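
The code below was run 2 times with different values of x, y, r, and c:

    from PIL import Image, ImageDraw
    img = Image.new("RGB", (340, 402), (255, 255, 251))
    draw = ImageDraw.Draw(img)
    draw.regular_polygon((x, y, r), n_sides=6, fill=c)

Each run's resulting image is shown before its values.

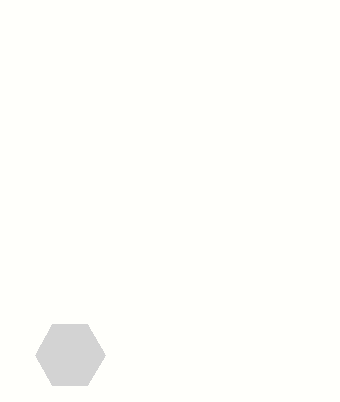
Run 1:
x = 70
y = 355
r = 35
c = 'lightgray'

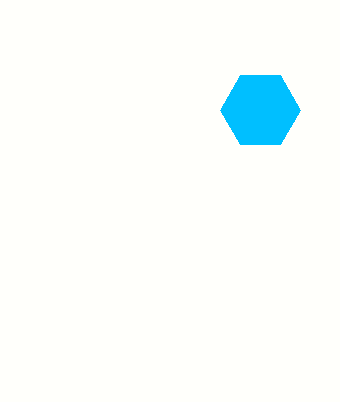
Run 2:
x = 260; y = 110; r = 40; c = 'deepskyblue'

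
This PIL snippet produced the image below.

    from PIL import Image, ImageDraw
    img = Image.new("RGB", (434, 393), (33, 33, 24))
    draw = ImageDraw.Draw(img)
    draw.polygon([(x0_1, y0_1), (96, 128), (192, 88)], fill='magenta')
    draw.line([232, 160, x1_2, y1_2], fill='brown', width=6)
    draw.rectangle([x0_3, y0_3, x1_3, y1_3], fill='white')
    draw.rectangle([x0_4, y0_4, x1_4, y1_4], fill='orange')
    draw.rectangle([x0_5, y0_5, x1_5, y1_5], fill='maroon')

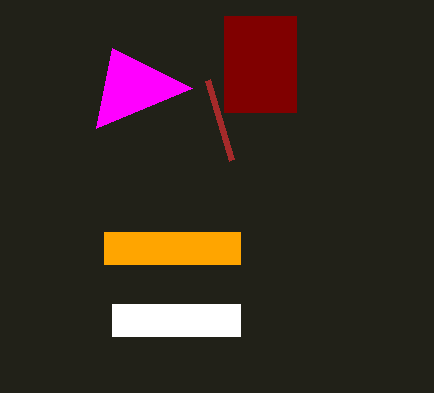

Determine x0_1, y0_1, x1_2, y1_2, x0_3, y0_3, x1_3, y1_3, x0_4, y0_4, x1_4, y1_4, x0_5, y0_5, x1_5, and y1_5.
x0_1 = 112; y0_1 = 48; x1_2 = 208; y1_2 = 80; x0_3 = 112; y0_3 = 304; x1_3 = 240; y1_3 = 336; x0_4 = 104; y0_4 = 232; x1_4 = 240; y1_4 = 264; x0_5 = 224; y0_5 = 16; x1_5 = 296; y1_5 = 112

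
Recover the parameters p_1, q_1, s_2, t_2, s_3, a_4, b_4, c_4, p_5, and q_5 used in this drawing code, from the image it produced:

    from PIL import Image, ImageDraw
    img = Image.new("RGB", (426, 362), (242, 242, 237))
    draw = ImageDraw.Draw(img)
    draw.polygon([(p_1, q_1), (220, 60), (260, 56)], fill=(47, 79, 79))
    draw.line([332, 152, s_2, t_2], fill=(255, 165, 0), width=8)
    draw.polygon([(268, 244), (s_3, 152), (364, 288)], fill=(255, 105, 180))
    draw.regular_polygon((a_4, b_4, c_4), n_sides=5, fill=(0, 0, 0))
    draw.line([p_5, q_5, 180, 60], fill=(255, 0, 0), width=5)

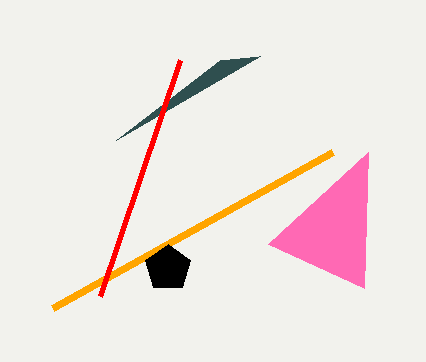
p_1 = 116
q_1 = 140
s_2 = 52
t_2 = 308
s_3 = 368
a_4 = 168
b_4 = 268
c_4 = 24
p_5 = 100
q_5 = 296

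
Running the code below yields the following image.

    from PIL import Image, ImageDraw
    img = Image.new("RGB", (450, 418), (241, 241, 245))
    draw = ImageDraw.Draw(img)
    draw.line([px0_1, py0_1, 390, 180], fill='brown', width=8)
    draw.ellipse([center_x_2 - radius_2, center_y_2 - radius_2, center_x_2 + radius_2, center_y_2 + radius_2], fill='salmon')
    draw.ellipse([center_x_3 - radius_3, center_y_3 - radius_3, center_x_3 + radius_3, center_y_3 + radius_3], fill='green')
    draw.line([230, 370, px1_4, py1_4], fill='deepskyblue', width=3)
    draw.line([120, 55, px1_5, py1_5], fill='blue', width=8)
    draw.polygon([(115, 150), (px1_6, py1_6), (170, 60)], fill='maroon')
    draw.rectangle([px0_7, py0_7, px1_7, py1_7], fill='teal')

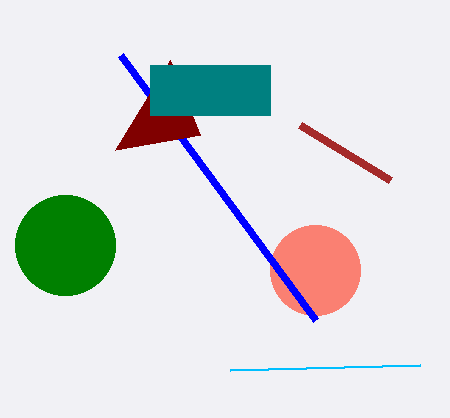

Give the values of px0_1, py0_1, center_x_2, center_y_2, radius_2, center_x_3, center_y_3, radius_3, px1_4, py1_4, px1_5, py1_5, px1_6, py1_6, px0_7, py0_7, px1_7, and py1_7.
px0_1 = 300
py0_1 = 125
center_x_2 = 315
center_y_2 = 270
radius_2 = 45
center_x_3 = 65
center_y_3 = 245
radius_3 = 50
px1_4 = 420
py1_4 = 365
px1_5 = 315
py1_5 = 320
px1_6 = 200
py1_6 = 135
px0_7 = 150
py0_7 = 65
px1_7 = 270
py1_7 = 115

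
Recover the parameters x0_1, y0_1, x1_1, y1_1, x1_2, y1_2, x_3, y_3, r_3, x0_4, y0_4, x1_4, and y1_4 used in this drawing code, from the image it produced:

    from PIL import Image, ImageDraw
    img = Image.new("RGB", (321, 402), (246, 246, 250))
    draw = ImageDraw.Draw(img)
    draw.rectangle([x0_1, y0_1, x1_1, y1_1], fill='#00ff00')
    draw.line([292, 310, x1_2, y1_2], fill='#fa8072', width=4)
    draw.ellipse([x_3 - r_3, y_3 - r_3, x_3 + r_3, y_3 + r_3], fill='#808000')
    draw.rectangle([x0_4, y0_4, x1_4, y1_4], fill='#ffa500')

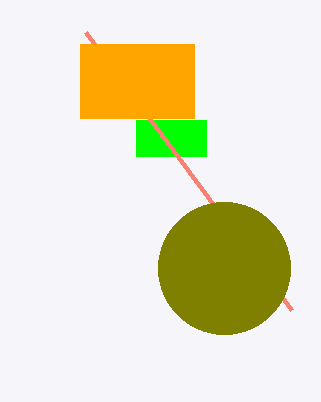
x0_1 = 136; y0_1 = 120; x1_1 = 206; y1_1 = 156; x1_2 = 86; y1_2 = 32; x_3 = 224; y_3 = 268; r_3 = 66; x0_4 = 80; y0_4 = 44; x1_4 = 194; y1_4 = 118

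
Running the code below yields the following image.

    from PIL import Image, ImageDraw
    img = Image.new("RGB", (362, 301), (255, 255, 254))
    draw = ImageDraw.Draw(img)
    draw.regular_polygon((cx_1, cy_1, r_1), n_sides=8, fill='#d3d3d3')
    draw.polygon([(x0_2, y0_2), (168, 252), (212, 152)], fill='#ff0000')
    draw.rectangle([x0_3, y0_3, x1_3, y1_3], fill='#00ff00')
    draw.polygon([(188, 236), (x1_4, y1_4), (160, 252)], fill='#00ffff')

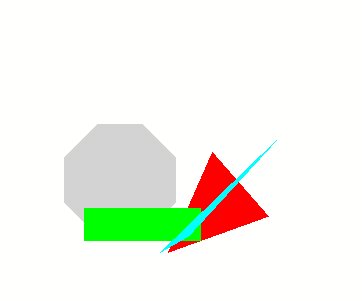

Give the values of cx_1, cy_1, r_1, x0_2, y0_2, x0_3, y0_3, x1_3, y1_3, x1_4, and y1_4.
cx_1 = 120, cy_1 = 180, r_1 = 60, x0_2 = 268, y0_2 = 216, x0_3 = 84, y0_3 = 208, x1_3 = 200, y1_3 = 240, x1_4 = 276, y1_4 = 140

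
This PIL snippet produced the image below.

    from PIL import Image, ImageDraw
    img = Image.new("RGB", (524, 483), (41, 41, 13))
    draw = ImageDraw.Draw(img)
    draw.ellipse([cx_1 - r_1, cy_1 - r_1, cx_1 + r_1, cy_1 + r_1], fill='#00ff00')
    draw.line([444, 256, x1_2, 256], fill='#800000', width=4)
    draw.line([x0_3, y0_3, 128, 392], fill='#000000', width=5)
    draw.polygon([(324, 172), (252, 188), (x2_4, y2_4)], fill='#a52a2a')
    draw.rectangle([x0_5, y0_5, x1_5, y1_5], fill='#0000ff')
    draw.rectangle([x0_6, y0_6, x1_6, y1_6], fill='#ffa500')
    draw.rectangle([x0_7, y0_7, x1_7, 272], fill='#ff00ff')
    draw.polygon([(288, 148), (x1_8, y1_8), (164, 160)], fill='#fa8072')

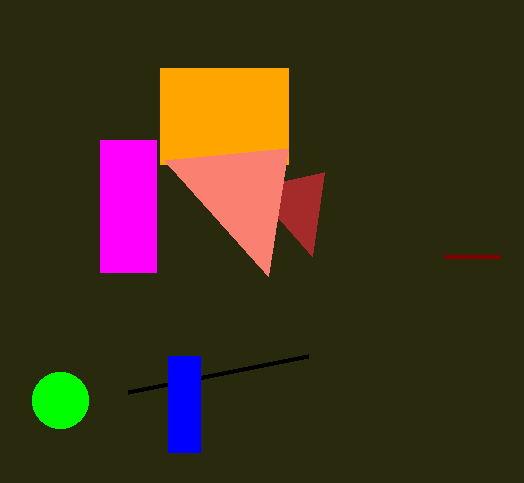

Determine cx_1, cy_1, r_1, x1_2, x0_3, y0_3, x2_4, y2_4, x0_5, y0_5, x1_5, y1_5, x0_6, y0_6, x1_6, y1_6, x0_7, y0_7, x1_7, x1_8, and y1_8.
cx_1 = 60, cy_1 = 400, r_1 = 28, x1_2 = 500, x0_3 = 308, y0_3 = 356, x2_4 = 312, y2_4 = 256, x0_5 = 168, y0_5 = 356, x1_5 = 200, y1_5 = 452, x0_6 = 160, y0_6 = 68, x1_6 = 288, y1_6 = 164, x0_7 = 100, y0_7 = 140, x1_7 = 156, x1_8 = 268, y1_8 = 276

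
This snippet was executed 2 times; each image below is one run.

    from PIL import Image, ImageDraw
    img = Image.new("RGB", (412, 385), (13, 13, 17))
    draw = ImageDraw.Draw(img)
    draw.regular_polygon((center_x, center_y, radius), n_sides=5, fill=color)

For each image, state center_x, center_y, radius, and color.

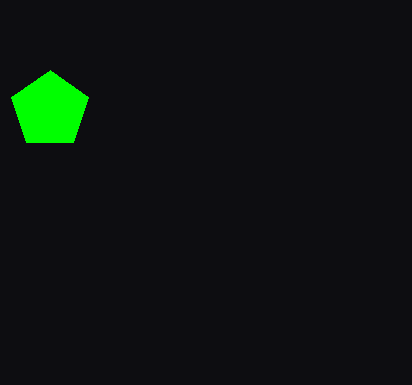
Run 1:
center_x = 50, center_y = 110, radius = 40, color = 'lime'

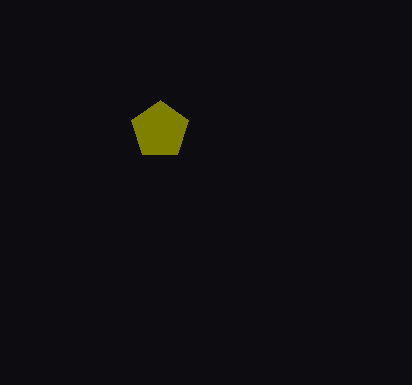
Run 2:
center_x = 160; center_y = 130; radius = 30; color = 'olive'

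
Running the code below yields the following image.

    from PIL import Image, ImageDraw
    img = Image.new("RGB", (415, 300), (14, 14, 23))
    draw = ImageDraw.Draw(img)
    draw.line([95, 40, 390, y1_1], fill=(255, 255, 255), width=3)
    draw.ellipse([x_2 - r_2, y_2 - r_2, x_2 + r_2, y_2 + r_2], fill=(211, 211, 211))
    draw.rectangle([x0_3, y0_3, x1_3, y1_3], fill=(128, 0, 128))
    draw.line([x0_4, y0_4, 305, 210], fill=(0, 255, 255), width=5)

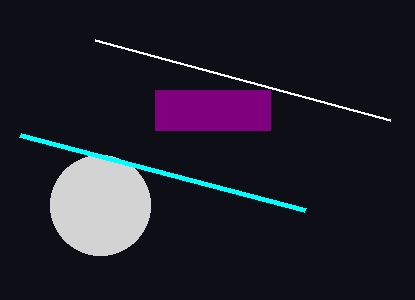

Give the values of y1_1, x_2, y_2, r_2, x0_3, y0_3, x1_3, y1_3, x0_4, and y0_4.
y1_1 = 120; x_2 = 100; y_2 = 205; r_2 = 50; x0_3 = 155; y0_3 = 90; x1_3 = 270; y1_3 = 130; x0_4 = 20; y0_4 = 135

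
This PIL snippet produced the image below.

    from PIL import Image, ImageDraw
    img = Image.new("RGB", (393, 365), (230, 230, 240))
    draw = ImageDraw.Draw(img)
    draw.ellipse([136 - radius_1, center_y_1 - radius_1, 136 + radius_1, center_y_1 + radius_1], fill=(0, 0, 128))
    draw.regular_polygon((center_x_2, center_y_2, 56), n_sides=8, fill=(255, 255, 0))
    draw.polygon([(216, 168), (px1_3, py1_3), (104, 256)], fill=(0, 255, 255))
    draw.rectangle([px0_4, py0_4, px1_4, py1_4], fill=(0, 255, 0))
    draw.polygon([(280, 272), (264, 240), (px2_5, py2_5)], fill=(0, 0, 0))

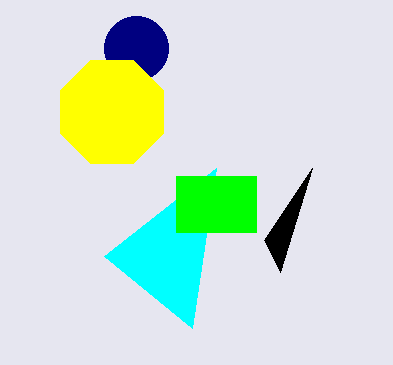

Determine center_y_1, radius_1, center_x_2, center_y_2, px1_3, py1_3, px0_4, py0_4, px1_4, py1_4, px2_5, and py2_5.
center_y_1 = 48, radius_1 = 32, center_x_2 = 112, center_y_2 = 112, px1_3 = 192, py1_3 = 328, px0_4 = 176, py0_4 = 176, px1_4 = 256, py1_4 = 232, px2_5 = 312, py2_5 = 168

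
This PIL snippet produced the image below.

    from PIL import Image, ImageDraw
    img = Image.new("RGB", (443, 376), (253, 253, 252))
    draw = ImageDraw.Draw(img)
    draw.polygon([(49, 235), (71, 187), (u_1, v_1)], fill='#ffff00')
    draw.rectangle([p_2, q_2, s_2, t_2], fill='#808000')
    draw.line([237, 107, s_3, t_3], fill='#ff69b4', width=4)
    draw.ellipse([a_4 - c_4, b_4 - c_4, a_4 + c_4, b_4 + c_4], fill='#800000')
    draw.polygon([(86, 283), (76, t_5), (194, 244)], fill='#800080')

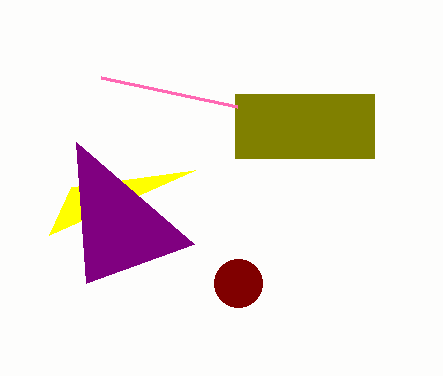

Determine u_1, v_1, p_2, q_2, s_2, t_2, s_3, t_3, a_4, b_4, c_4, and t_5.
u_1 = 195; v_1 = 170; p_2 = 235; q_2 = 94; s_2 = 374; t_2 = 158; s_3 = 101; t_3 = 78; a_4 = 238; b_4 = 283; c_4 = 24; t_5 = 142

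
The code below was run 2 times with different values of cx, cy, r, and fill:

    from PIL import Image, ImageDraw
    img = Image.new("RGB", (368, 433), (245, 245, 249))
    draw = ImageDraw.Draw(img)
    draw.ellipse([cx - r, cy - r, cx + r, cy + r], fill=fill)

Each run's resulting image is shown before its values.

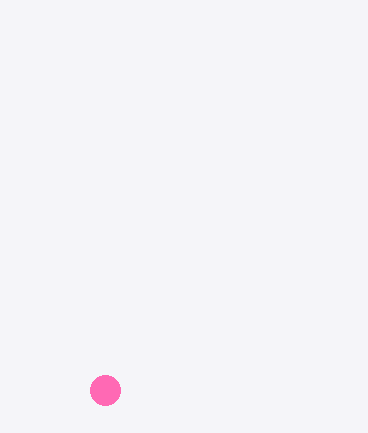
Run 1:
cx = 105, cy = 390, r = 15, fill = 'hotpink'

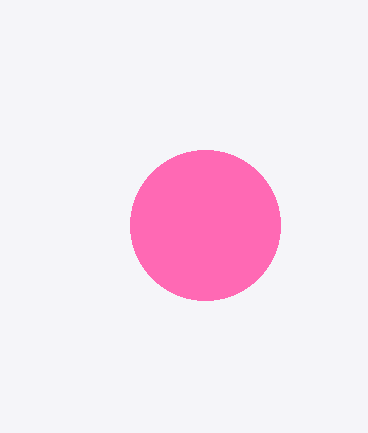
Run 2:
cx = 205, cy = 225, r = 75, fill = 'hotpink'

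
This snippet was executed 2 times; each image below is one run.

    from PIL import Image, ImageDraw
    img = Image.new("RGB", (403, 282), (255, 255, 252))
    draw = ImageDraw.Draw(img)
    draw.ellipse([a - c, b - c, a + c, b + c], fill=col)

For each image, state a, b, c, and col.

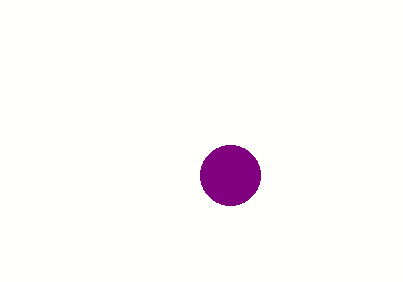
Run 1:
a = 230
b = 175
c = 30
col = 'purple'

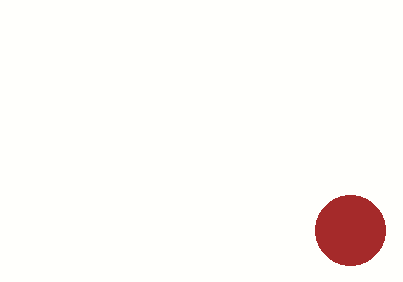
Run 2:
a = 350
b = 230
c = 35
col = 'brown'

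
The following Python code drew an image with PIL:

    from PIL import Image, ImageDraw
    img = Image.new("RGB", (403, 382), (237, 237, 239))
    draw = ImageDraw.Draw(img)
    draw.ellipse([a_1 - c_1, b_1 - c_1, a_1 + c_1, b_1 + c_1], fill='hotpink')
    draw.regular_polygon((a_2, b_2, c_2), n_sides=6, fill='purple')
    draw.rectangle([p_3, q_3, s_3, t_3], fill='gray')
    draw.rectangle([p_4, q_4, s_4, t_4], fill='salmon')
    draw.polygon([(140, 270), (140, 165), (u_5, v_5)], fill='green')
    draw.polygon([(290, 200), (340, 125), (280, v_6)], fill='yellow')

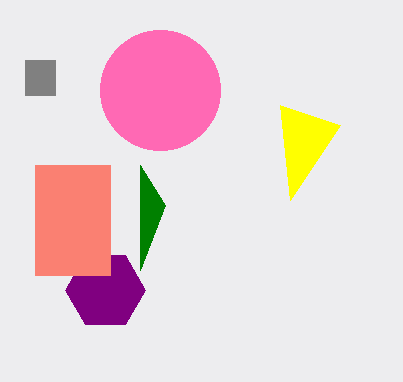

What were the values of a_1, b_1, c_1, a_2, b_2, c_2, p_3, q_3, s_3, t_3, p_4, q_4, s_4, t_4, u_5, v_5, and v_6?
a_1 = 160; b_1 = 90; c_1 = 60; a_2 = 105; b_2 = 290; c_2 = 40; p_3 = 25; q_3 = 60; s_3 = 55; t_3 = 95; p_4 = 35; q_4 = 165; s_4 = 110; t_4 = 275; u_5 = 165; v_5 = 205; v_6 = 105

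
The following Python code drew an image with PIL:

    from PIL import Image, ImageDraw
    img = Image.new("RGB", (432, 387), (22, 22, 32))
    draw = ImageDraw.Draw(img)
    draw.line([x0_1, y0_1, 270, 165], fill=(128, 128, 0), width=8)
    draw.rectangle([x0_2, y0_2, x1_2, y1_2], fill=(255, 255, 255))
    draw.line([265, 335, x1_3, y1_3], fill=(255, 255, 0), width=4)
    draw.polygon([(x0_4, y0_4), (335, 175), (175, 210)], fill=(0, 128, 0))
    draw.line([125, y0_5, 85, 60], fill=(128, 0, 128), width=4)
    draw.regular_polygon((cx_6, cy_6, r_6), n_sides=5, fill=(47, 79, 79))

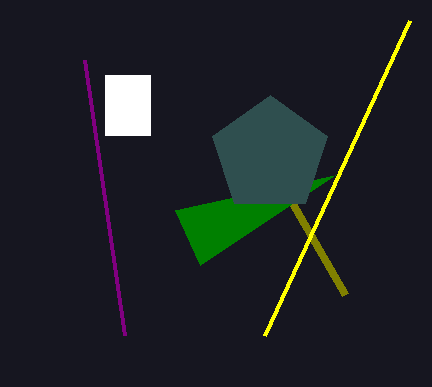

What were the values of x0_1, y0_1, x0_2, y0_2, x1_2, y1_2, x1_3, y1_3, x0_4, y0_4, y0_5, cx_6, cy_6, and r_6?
x0_1 = 345; y0_1 = 295; x0_2 = 105; y0_2 = 75; x1_2 = 150; y1_2 = 135; x1_3 = 410; y1_3 = 20; x0_4 = 200; y0_4 = 265; y0_5 = 335; cx_6 = 270; cy_6 = 155; r_6 = 60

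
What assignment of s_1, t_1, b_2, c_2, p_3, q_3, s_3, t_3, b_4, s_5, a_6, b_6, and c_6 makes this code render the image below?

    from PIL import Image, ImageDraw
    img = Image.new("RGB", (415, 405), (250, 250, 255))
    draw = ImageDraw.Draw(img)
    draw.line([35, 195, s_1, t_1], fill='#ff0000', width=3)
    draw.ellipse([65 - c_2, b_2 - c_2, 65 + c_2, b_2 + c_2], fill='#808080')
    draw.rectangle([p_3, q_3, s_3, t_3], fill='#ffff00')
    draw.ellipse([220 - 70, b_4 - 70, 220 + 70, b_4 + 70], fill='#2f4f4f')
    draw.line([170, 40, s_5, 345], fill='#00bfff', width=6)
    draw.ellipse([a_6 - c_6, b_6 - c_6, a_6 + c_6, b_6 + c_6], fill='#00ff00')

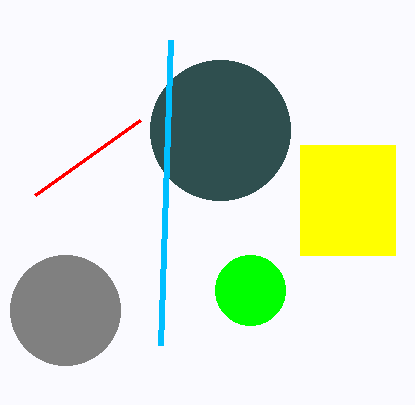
s_1 = 140, t_1 = 120, b_2 = 310, c_2 = 55, p_3 = 300, q_3 = 145, s_3 = 395, t_3 = 255, b_4 = 130, s_5 = 160, a_6 = 250, b_6 = 290, c_6 = 35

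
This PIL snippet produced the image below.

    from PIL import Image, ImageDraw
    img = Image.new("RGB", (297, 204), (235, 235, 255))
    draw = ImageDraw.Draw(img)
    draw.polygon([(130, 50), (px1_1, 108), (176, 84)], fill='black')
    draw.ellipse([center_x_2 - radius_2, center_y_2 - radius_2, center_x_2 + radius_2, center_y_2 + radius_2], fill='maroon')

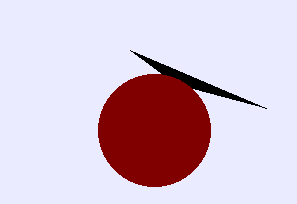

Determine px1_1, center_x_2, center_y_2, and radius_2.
px1_1 = 266; center_x_2 = 154; center_y_2 = 130; radius_2 = 56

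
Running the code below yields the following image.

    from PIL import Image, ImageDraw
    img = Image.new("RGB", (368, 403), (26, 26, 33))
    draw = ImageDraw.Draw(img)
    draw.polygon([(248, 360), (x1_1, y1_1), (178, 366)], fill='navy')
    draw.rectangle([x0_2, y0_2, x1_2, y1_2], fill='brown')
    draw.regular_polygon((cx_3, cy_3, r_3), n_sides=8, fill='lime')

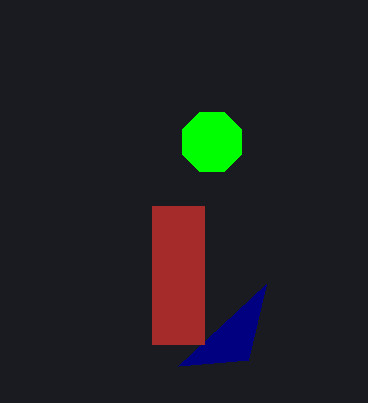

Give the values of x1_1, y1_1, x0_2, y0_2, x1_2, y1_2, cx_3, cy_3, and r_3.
x1_1 = 266; y1_1 = 284; x0_2 = 152; y0_2 = 206; x1_2 = 204; y1_2 = 344; cx_3 = 212; cy_3 = 142; r_3 = 32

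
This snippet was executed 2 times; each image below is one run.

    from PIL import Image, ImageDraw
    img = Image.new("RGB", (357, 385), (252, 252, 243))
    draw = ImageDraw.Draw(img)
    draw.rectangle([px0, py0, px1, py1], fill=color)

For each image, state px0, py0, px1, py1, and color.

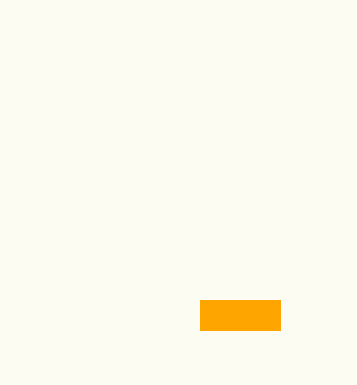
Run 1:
px0 = 200
py0 = 300
px1 = 280
py1 = 330
color = 'orange'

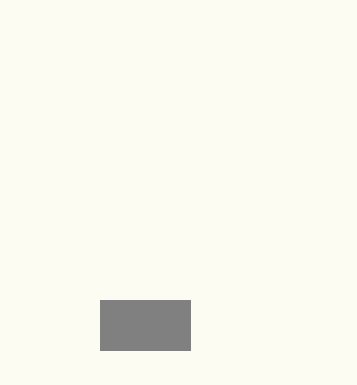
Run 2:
px0 = 100
py0 = 300
px1 = 190
py1 = 350
color = 'gray'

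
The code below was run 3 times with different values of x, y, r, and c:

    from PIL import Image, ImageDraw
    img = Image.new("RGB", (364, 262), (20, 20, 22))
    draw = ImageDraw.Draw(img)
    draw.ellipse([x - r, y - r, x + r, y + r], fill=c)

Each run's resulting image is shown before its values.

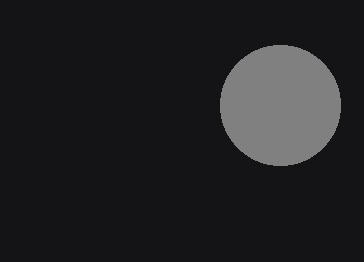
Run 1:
x = 280, y = 105, r = 60, c = 'gray'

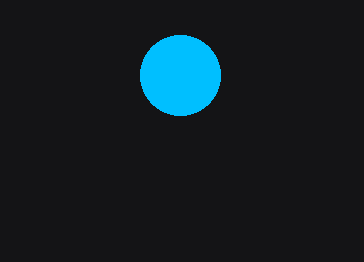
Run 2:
x = 180
y = 75
r = 40
c = 'deepskyblue'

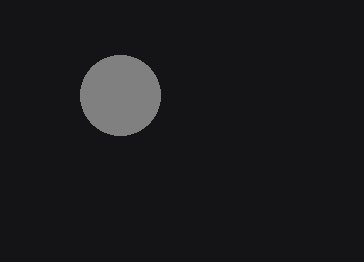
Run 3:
x = 120
y = 95
r = 40
c = 'gray'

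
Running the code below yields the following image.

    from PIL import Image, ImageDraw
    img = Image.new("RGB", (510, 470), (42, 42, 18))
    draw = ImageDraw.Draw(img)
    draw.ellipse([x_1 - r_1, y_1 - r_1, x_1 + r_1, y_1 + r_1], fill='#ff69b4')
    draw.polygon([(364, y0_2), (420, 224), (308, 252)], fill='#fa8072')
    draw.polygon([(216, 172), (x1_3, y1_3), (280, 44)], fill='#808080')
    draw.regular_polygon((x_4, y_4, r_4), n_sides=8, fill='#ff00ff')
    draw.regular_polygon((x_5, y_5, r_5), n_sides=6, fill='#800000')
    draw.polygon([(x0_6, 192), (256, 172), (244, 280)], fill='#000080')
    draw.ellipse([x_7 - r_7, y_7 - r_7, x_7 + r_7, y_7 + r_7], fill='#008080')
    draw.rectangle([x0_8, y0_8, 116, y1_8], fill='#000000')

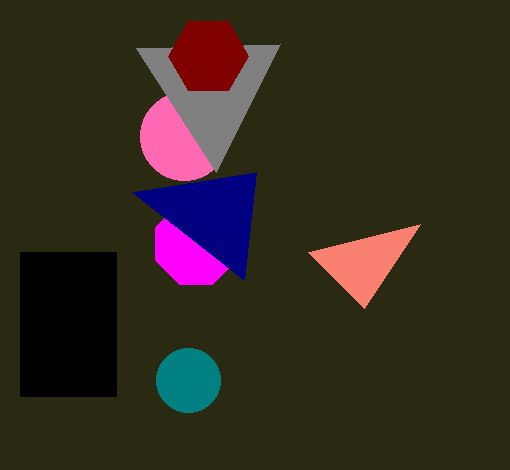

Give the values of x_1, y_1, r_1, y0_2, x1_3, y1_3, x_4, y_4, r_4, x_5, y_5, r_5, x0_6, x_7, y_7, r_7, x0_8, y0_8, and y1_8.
x_1 = 184; y_1 = 136; r_1 = 44; y0_2 = 308; x1_3 = 136; y1_3 = 48; x_4 = 196; y_4 = 244; r_4 = 44; x_5 = 208; y_5 = 56; r_5 = 40; x0_6 = 132; x_7 = 188; y_7 = 380; r_7 = 32; x0_8 = 20; y0_8 = 252; y1_8 = 396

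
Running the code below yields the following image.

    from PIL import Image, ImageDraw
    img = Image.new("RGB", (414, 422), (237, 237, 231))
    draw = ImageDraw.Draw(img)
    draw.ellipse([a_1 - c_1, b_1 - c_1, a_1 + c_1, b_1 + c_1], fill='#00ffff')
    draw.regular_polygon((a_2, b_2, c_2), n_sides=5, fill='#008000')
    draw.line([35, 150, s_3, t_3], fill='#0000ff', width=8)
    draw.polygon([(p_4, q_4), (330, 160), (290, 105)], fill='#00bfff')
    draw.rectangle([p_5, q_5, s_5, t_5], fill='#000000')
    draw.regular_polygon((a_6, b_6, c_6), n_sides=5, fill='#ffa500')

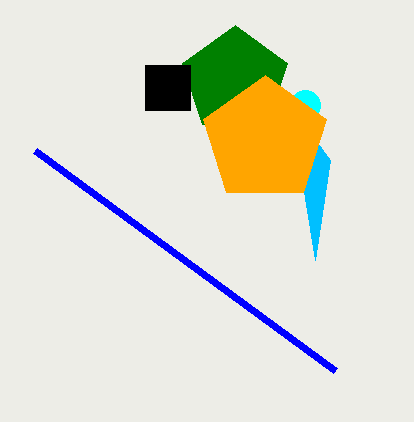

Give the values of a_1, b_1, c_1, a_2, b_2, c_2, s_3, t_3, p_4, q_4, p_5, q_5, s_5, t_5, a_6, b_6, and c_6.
a_1 = 305, b_1 = 105, c_1 = 15, a_2 = 235, b_2 = 80, c_2 = 55, s_3 = 335, t_3 = 370, p_4 = 315, q_4 = 260, p_5 = 145, q_5 = 65, s_5 = 190, t_5 = 110, a_6 = 265, b_6 = 140, c_6 = 65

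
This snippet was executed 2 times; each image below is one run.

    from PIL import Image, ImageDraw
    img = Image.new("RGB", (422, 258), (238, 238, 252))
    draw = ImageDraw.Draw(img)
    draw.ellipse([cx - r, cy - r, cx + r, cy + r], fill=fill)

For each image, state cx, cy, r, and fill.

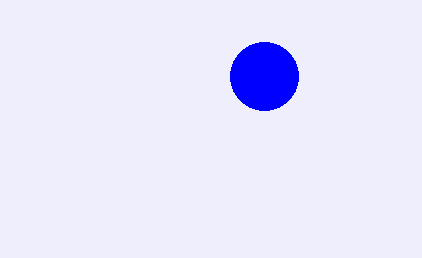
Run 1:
cx = 264; cy = 76; r = 34; fill = 'blue'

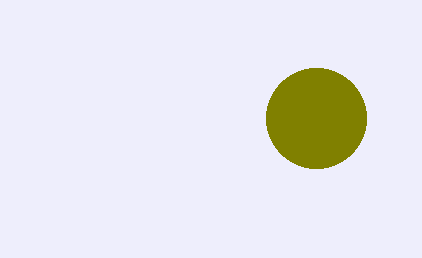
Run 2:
cx = 316, cy = 118, r = 50, fill = 'olive'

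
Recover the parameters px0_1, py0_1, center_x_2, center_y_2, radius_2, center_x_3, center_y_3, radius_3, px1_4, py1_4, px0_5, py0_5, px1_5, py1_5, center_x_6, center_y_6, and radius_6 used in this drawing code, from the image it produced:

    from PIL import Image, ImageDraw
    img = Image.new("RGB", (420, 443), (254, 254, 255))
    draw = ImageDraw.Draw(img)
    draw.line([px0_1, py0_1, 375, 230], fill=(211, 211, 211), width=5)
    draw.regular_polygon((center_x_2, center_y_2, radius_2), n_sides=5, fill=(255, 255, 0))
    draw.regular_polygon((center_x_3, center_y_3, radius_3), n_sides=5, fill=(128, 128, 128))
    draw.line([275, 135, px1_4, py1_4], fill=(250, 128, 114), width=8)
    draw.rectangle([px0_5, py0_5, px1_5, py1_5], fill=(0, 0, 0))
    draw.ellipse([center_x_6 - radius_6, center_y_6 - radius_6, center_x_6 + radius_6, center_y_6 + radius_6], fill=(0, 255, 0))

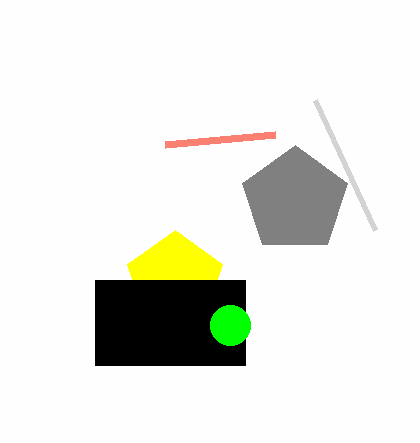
px0_1 = 315; py0_1 = 100; center_x_2 = 175; center_y_2 = 280; radius_2 = 50; center_x_3 = 295; center_y_3 = 200; radius_3 = 55; px1_4 = 165; py1_4 = 145; px0_5 = 95; py0_5 = 280; px1_5 = 245; py1_5 = 365; center_x_6 = 230; center_y_6 = 325; radius_6 = 20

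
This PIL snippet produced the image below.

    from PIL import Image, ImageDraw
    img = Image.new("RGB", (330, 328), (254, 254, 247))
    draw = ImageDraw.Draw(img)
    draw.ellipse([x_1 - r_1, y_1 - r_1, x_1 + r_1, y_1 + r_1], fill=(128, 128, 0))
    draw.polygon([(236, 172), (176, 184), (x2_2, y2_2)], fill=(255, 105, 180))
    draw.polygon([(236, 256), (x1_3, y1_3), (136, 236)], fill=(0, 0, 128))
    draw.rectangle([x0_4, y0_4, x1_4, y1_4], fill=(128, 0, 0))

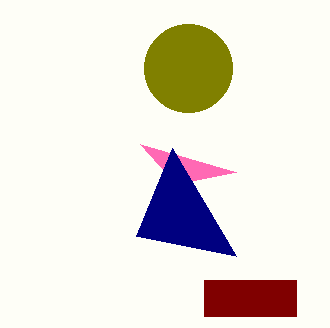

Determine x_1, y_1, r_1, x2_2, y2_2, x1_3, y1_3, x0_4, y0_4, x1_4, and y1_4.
x_1 = 188
y_1 = 68
r_1 = 44
x2_2 = 140
y2_2 = 144
x1_3 = 172
y1_3 = 148
x0_4 = 204
y0_4 = 280
x1_4 = 296
y1_4 = 316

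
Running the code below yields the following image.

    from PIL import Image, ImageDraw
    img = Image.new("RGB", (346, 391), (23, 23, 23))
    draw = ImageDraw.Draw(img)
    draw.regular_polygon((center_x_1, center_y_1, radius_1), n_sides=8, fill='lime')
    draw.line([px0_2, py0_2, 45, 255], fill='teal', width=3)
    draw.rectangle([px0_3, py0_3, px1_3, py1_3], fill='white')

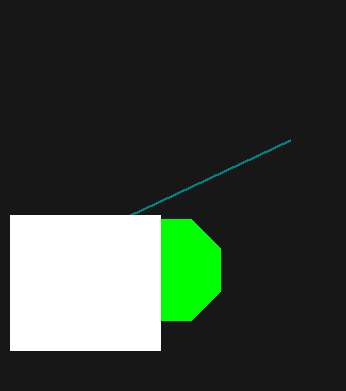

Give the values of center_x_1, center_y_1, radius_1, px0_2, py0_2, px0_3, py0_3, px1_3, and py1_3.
center_x_1 = 170
center_y_1 = 270
radius_1 = 55
px0_2 = 290
py0_2 = 140
px0_3 = 10
py0_3 = 215
px1_3 = 160
py1_3 = 350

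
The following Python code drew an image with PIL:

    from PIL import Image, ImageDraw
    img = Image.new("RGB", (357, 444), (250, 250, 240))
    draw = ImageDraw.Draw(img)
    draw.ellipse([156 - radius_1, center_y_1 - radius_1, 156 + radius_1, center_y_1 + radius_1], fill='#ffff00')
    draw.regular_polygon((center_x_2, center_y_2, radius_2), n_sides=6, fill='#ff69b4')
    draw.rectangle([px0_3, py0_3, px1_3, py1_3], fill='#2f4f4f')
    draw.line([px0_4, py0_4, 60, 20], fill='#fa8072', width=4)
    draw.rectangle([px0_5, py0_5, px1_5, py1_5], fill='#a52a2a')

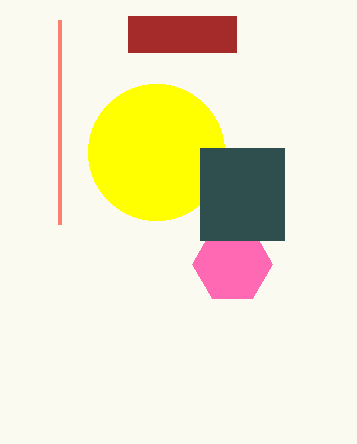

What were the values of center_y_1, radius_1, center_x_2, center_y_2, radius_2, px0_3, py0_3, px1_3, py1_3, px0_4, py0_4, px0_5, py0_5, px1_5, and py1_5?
center_y_1 = 152
radius_1 = 68
center_x_2 = 232
center_y_2 = 264
radius_2 = 40
px0_3 = 200
py0_3 = 148
px1_3 = 284
py1_3 = 240
px0_4 = 60
py0_4 = 224
px0_5 = 128
py0_5 = 16
px1_5 = 236
py1_5 = 52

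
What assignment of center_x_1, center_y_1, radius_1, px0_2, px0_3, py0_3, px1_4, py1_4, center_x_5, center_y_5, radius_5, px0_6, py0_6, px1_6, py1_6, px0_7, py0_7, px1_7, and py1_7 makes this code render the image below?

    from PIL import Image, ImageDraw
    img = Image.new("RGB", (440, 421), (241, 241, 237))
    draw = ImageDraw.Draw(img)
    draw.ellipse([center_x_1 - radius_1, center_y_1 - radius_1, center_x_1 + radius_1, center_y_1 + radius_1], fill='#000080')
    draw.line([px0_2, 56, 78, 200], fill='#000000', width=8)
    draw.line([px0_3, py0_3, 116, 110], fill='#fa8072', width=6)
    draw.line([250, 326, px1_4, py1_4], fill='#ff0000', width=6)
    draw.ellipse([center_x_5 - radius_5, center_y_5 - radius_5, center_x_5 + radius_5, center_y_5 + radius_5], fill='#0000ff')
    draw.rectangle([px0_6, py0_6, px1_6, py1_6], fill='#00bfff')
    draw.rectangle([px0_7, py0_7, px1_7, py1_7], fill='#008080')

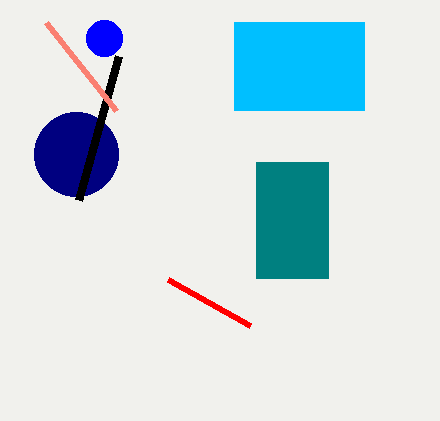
center_x_1 = 76; center_y_1 = 154; radius_1 = 42; px0_2 = 118; px0_3 = 46; py0_3 = 22; px1_4 = 168; py1_4 = 280; center_x_5 = 104; center_y_5 = 38; radius_5 = 18; px0_6 = 234; py0_6 = 22; px1_6 = 364; py1_6 = 110; px0_7 = 256; py0_7 = 162; px1_7 = 328; py1_7 = 278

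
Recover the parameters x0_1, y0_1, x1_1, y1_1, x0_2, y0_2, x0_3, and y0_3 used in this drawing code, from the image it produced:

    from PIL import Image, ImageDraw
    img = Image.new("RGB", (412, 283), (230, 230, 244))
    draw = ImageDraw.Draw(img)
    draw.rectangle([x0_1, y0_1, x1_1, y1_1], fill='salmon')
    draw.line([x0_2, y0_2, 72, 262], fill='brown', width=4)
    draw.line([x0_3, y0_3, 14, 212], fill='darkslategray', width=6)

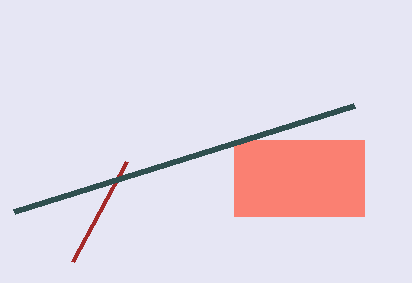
x0_1 = 234
y0_1 = 140
x1_1 = 364
y1_1 = 216
x0_2 = 126
y0_2 = 162
x0_3 = 354
y0_3 = 106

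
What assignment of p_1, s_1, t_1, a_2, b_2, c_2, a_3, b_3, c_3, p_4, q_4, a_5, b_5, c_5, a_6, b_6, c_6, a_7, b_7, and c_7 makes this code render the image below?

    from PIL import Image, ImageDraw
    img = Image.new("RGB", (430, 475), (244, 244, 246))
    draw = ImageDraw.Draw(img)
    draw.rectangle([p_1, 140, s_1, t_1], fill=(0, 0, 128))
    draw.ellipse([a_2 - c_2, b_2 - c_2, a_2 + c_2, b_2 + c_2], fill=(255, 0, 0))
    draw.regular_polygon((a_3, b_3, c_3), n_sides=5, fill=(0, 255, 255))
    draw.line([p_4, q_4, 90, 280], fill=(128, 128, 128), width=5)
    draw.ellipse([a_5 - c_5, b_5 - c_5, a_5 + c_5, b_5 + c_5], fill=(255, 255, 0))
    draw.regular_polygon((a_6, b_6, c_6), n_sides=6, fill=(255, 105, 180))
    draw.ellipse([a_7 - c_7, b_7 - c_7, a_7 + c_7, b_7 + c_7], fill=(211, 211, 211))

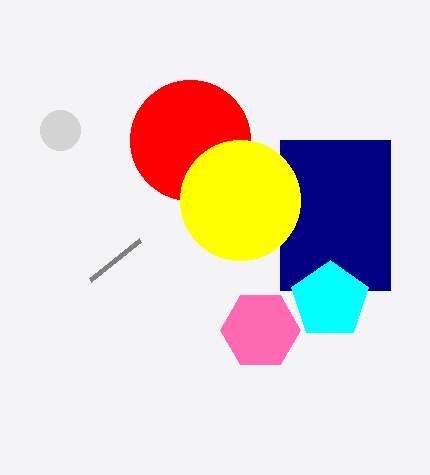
p_1 = 280
s_1 = 390
t_1 = 290
a_2 = 190
b_2 = 140
c_2 = 60
a_3 = 330
b_3 = 300
c_3 = 40
p_4 = 140
q_4 = 240
a_5 = 240
b_5 = 200
c_5 = 60
a_6 = 260
b_6 = 330
c_6 = 40
a_7 = 60
b_7 = 130
c_7 = 20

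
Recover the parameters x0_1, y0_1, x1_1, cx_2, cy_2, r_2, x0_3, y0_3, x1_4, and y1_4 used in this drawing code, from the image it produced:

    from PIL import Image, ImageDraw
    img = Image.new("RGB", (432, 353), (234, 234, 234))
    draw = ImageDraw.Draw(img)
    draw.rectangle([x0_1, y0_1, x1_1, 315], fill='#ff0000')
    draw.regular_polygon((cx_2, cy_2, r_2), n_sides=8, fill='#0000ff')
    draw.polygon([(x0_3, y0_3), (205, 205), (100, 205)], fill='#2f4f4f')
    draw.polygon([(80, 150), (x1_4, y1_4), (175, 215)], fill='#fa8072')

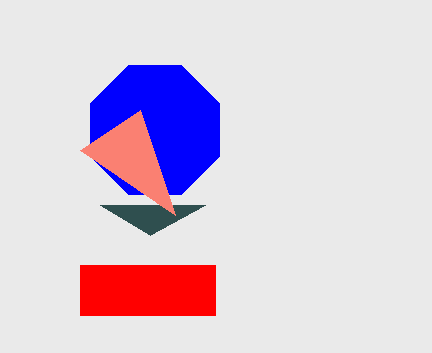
x0_1 = 80; y0_1 = 265; x1_1 = 215; cx_2 = 155; cy_2 = 130; r_2 = 70; x0_3 = 150; y0_3 = 235; x1_4 = 140; y1_4 = 110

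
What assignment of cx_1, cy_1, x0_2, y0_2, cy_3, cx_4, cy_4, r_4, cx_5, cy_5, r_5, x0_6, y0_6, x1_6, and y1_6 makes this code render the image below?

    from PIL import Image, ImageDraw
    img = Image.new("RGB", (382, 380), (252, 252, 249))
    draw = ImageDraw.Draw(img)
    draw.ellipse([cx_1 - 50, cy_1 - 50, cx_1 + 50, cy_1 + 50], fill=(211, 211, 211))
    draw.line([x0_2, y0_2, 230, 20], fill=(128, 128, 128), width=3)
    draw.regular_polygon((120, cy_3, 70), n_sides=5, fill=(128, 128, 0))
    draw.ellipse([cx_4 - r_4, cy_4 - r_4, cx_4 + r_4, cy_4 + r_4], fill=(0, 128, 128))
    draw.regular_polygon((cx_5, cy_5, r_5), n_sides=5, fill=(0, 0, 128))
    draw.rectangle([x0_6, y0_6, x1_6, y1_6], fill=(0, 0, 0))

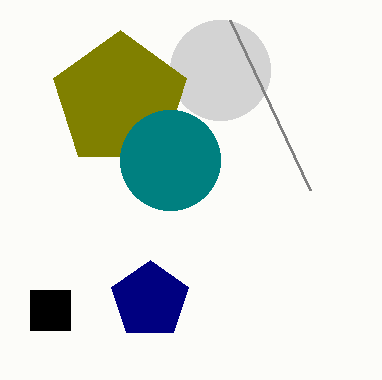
cx_1 = 220; cy_1 = 70; x0_2 = 310; y0_2 = 190; cy_3 = 100; cx_4 = 170; cy_4 = 160; r_4 = 50; cx_5 = 150; cy_5 = 300; r_5 = 40; x0_6 = 30; y0_6 = 290; x1_6 = 70; y1_6 = 330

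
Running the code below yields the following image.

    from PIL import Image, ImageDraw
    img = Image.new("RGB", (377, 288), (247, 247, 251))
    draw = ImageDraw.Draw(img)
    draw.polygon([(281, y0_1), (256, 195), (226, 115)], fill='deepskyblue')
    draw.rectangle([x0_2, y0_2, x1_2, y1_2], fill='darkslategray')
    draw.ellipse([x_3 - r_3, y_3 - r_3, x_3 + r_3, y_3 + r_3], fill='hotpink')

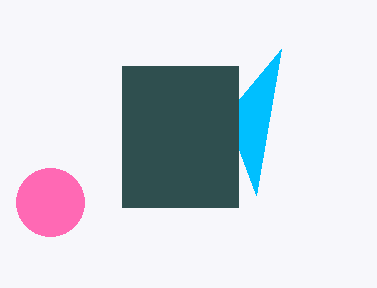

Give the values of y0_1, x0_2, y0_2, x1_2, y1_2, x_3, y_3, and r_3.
y0_1 = 49; x0_2 = 122; y0_2 = 66; x1_2 = 238; y1_2 = 207; x_3 = 50; y_3 = 202; r_3 = 34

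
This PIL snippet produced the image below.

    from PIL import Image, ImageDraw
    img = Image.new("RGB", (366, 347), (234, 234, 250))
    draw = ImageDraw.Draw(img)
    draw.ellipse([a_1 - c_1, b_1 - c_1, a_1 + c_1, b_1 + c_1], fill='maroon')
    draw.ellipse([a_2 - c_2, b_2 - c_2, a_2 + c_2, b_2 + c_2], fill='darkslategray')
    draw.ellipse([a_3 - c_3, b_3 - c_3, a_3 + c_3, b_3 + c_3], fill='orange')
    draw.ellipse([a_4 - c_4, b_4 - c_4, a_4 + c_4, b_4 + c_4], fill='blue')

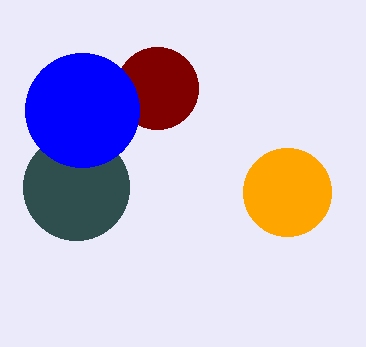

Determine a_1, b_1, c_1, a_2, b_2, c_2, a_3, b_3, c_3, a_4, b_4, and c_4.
a_1 = 157; b_1 = 88; c_1 = 41; a_2 = 76; b_2 = 187; c_2 = 53; a_3 = 287; b_3 = 192; c_3 = 44; a_4 = 82; b_4 = 110; c_4 = 57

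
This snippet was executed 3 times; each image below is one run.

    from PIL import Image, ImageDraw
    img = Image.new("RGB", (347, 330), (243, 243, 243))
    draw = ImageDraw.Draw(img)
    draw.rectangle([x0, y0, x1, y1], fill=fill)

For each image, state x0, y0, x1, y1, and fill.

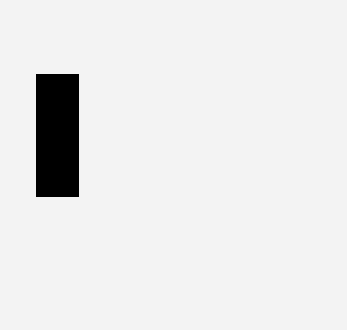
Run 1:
x0 = 36, y0 = 74, x1 = 78, y1 = 196, fill = 'black'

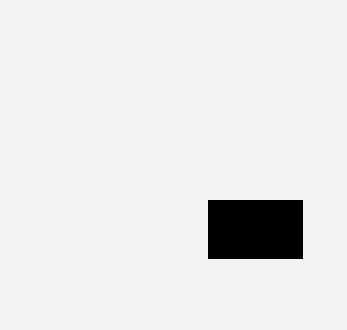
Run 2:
x0 = 208, y0 = 200, x1 = 302, y1 = 258, fill = 'black'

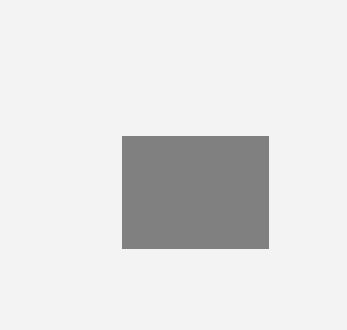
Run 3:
x0 = 122
y0 = 136
x1 = 268
y1 = 248
fill = 'gray'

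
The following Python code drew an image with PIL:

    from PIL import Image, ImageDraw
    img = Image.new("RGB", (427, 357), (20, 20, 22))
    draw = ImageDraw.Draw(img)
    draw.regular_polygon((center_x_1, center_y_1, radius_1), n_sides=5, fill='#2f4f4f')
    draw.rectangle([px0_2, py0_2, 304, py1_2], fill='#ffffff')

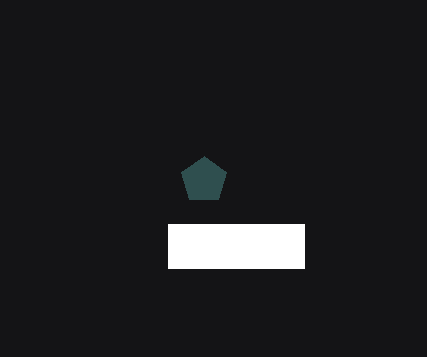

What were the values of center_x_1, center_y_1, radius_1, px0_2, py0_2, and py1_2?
center_x_1 = 204
center_y_1 = 180
radius_1 = 24
px0_2 = 168
py0_2 = 224
py1_2 = 268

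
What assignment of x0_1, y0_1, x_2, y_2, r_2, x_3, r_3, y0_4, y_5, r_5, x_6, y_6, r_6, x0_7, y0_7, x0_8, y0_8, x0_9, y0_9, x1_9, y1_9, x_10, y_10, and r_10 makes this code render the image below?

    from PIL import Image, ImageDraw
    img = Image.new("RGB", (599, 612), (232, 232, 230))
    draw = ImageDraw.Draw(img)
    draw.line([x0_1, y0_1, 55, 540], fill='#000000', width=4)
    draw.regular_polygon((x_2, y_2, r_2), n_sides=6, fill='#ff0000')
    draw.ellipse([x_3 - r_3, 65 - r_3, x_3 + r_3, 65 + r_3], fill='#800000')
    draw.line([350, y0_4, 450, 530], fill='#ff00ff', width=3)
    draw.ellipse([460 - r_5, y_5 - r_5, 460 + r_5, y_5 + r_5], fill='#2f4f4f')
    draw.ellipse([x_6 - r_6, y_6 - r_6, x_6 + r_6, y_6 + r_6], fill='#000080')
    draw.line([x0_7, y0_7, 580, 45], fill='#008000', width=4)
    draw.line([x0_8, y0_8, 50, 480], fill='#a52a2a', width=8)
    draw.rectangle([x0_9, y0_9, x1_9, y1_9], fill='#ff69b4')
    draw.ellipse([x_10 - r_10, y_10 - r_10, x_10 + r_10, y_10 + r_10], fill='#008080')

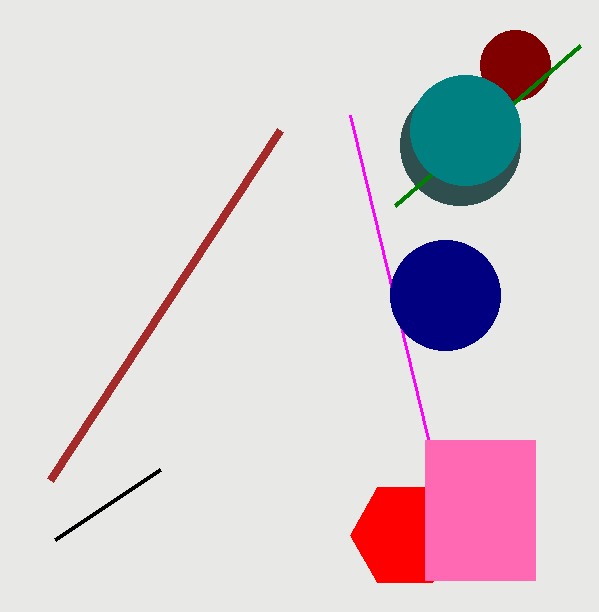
x0_1 = 160
y0_1 = 470
x_2 = 405
y_2 = 535
r_2 = 55
x_3 = 515
r_3 = 35
y0_4 = 115
y_5 = 145
r_5 = 60
x_6 = 445
y_6 = 295
r_6 = 55
x0_7 = 395
y0_7 = 205
x0_8 = 280
y0_8 = 130
x0_9 = 425
y0_9 = 440
x1_9 = 535
y1_9 = 580
x_10 = 465
y_10 = 130
r_10 = 55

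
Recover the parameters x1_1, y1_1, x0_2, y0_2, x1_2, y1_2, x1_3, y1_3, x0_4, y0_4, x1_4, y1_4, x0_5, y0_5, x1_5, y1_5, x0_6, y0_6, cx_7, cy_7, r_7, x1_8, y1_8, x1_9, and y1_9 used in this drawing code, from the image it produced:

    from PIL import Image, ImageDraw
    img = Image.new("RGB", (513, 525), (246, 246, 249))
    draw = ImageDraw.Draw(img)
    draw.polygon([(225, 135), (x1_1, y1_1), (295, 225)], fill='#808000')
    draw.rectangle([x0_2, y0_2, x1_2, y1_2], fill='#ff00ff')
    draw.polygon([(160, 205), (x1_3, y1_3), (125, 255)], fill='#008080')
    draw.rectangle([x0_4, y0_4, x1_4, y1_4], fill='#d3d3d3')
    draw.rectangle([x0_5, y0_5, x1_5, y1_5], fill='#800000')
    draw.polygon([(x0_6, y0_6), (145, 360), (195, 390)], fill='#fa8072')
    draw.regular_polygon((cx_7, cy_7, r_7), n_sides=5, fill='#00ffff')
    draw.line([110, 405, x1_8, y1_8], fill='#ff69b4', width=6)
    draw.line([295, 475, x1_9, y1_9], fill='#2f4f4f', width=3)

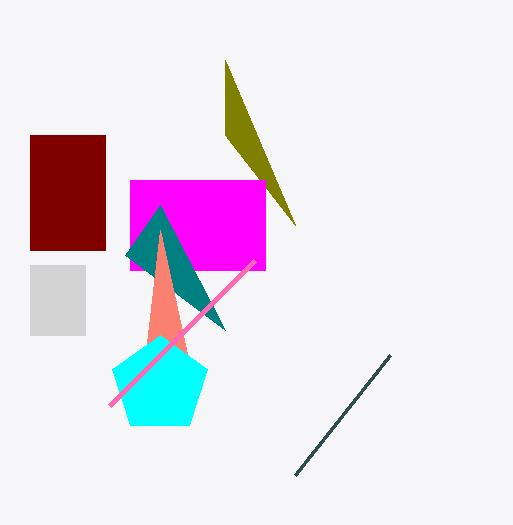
x1_1 = 225
y1_1 = 60
x0_2 = 130
y0_2 = 180
x1_2 = 265
y1_2 = 270
x1_3 = 225
y1_3 = 330
x0_4 = 30
y0_4 = 265
x1_4 = 85
y1_4 = 335
x0_5 = 30
y0_5 = 135
x1_5 = 105
y1_5 = 250
x0_6 = 160
y0_6 = 230
cx_7 = 160
cy_7 = 385
r_7 = 50
x1_8 = 255
y1_8 = 260
x1_9 = 390
y1_9 = 355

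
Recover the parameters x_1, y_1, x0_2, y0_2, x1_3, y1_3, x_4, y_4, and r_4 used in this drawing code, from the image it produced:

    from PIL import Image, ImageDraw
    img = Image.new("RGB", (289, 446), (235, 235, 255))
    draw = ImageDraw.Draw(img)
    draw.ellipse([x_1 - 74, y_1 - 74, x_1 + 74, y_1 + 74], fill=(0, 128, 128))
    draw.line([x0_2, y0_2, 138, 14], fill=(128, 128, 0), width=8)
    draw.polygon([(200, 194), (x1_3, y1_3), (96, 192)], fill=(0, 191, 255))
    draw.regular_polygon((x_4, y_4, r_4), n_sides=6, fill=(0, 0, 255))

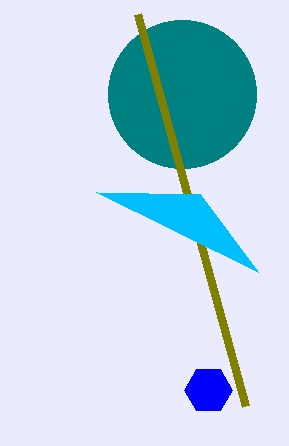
x_1 = 182; y_1 = 94; x0_2 = 246; y0_2 = 406; x1_3 = 258; y1_3 = 272; x_4 = 208; y_4 = 390; r_4 = 24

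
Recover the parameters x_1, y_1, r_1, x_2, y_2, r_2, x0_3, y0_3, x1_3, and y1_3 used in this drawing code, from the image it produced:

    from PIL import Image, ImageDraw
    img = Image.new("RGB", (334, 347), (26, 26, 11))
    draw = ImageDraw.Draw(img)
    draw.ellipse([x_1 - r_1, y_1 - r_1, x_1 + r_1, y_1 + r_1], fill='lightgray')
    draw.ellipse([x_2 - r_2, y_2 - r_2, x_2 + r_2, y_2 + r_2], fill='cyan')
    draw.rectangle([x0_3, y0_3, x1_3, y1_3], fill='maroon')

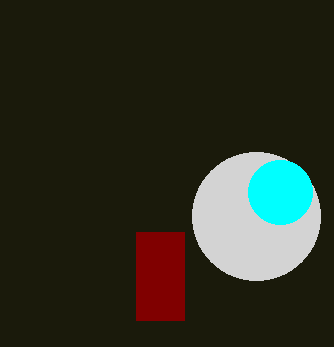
x_1 = 256
y_1 = 216
r_1 = 64
x_2 = 280
y_2 = 192
r_2 = 32
x0_3 = 136
y0_3 = 232
x1_3 = 184
y1_3 = 320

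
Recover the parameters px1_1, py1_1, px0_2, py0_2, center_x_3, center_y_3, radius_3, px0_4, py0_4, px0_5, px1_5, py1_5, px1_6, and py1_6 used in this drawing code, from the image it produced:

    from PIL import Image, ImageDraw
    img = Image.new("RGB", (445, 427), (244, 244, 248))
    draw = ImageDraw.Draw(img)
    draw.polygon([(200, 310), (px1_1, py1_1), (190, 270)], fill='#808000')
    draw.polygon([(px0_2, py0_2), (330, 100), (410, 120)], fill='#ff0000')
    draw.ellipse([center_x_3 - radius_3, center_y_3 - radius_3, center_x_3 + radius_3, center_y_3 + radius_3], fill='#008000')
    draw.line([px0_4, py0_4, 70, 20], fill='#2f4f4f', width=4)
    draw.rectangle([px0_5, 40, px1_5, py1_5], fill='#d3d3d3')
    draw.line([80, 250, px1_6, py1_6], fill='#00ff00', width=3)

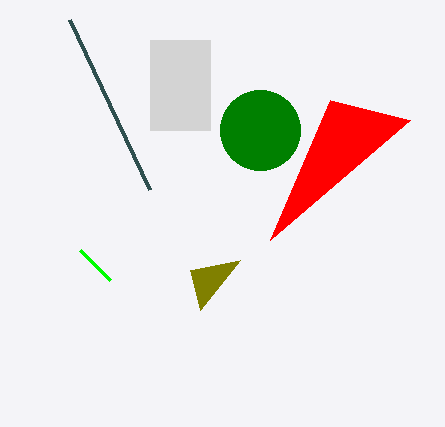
px1_1 = 240; py1_1 = 260; px0_2 = 270; py0_2 = 240; center_x_3 = 260; center_y_3 = 130; radius_3 = 40; px0_4 = 150; py0_4 = 190; px0_5 = 150; px1_5 = 210; py1_5 = 130; px1_6 = 110; py1_6 = 280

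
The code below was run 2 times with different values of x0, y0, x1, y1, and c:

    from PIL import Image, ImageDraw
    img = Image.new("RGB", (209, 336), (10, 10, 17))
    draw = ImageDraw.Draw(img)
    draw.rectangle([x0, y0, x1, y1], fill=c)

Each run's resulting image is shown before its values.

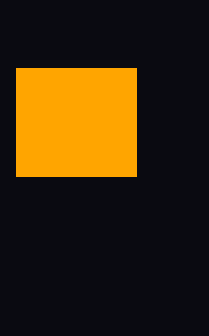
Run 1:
x0 = 16
y0 = 68
x1 = 136
y1 = 176
c = 'orange'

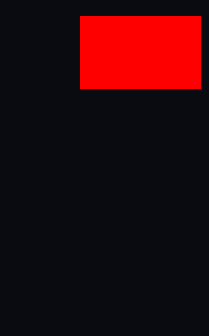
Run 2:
x0 = 80; y0 = 16; x1 = 200; y1 = 88; c = 'red'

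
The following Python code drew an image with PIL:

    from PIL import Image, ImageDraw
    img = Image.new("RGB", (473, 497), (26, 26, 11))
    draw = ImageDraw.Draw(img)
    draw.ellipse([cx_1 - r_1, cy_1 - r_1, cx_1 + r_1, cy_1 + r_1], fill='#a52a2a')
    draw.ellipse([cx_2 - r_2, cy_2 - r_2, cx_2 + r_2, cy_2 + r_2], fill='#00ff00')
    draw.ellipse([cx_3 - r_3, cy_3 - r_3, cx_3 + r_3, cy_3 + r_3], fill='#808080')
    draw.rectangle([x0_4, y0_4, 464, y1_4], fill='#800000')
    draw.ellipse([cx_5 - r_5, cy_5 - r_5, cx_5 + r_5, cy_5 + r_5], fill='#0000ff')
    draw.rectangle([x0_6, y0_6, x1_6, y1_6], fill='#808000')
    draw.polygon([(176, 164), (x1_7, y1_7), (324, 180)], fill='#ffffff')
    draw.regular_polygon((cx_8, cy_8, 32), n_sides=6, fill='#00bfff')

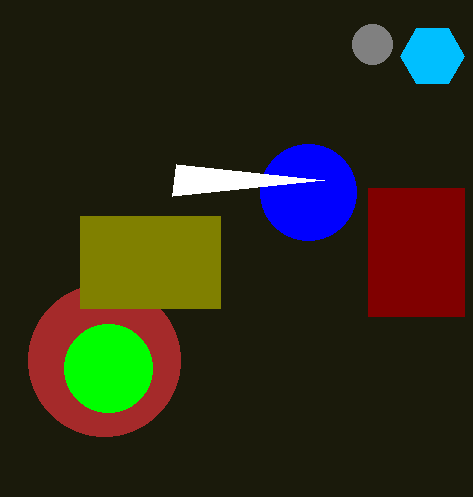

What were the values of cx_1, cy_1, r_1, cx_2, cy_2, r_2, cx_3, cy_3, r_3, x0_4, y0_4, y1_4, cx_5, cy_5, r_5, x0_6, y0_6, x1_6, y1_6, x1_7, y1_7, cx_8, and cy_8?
cx_1 = 104
cy_1 = 360
r_1 = 76
cx_2 = 108
cy_2 = 368
r_2 = 44
cx_3 = 372
cy_3 = 44
r_3 = 20
x0_4 = 368
y0_4 = 188
y1_4 = 316
cx_5 = 308
cy_5 = 192
r_5 = 48
x0_6 = 80
y0_6 = 216
x1_6 = 220
y1_6 = 308
x1_7 = 172
y1_7 = 196
cx_8 = 432
cy_8 = 56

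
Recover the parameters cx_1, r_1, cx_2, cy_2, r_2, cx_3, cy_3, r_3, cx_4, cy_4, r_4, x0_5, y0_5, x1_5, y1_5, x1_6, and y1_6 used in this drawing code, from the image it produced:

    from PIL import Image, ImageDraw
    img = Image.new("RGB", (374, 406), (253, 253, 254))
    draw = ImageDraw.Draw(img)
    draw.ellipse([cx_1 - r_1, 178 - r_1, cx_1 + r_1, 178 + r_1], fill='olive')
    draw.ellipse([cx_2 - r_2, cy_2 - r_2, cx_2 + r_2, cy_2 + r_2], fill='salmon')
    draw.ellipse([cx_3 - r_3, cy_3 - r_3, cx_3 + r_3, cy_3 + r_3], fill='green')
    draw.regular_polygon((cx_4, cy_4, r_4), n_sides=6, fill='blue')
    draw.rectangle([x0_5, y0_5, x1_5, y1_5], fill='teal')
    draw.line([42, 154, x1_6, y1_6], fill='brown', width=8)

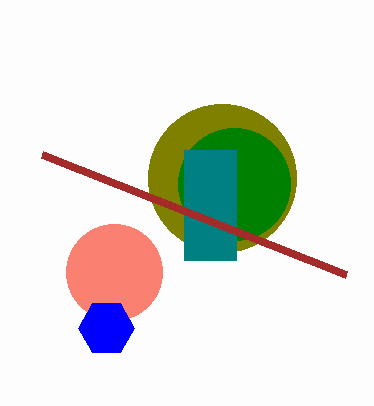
cx_1 = 222
r_1 = 74
cx_2 = 114
cy_2 = 272
r_2 = 48
cx_3 = 234
cy_3 = 184
r_3 = 56
cx_4 = 106
cy_4 = 328
r_4 = 28
x0_5 = 184
y0_5 = 150
x1_5 = 236
y1_5 = 260
x1_6 = 346
y1_6 = 274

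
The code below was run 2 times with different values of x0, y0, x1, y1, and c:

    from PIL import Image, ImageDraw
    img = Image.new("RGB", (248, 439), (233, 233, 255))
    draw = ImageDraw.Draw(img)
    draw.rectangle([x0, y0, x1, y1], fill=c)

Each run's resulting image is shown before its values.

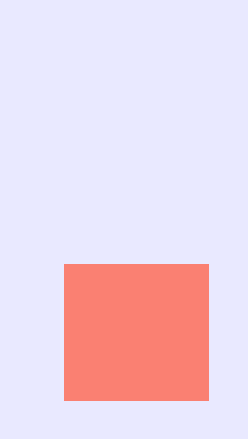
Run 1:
x0 = 64, y0 = 264, x1 = 208, y1 = 400, c = 'salmon'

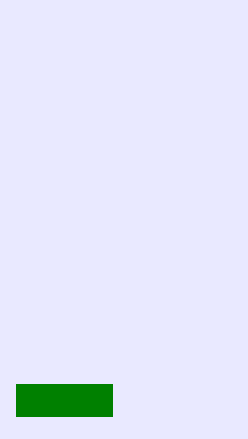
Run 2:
x0 = 16
y0 = 384
x1 = 112
y1 = 416
c = 'green'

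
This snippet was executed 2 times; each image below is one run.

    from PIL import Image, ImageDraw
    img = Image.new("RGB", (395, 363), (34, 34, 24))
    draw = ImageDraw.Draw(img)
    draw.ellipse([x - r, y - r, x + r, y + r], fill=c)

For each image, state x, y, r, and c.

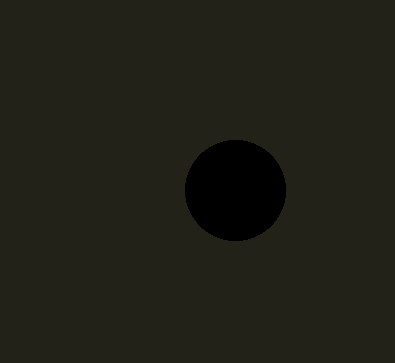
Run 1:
x = 235
y = 190
r = 50
c = 'black'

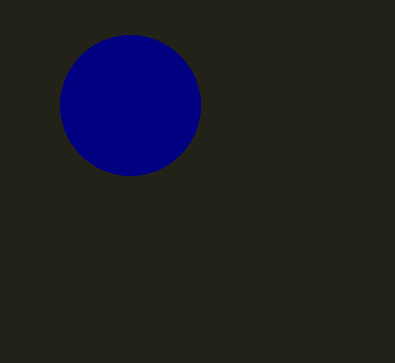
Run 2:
x = 130
y = 105
r = 70
c = 'navy'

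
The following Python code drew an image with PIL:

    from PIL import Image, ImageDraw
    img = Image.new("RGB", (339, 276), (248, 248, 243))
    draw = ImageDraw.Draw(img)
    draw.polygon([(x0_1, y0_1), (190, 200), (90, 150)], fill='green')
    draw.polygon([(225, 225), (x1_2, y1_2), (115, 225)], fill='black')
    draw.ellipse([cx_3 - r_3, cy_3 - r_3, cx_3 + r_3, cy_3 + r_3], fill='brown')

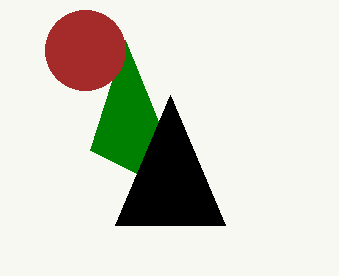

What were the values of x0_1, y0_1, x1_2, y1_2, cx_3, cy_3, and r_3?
x0_1 = 125; y0_1 = 40; x1_2 = 170; y1_2 = 95; cx_3 = 85; cy_3 = 50; r_3 = 40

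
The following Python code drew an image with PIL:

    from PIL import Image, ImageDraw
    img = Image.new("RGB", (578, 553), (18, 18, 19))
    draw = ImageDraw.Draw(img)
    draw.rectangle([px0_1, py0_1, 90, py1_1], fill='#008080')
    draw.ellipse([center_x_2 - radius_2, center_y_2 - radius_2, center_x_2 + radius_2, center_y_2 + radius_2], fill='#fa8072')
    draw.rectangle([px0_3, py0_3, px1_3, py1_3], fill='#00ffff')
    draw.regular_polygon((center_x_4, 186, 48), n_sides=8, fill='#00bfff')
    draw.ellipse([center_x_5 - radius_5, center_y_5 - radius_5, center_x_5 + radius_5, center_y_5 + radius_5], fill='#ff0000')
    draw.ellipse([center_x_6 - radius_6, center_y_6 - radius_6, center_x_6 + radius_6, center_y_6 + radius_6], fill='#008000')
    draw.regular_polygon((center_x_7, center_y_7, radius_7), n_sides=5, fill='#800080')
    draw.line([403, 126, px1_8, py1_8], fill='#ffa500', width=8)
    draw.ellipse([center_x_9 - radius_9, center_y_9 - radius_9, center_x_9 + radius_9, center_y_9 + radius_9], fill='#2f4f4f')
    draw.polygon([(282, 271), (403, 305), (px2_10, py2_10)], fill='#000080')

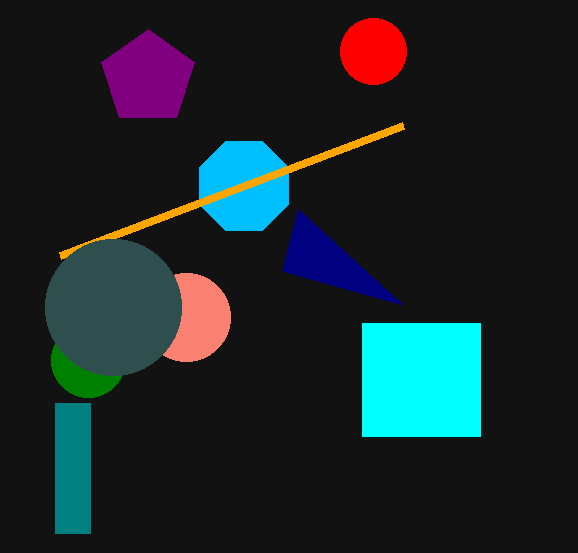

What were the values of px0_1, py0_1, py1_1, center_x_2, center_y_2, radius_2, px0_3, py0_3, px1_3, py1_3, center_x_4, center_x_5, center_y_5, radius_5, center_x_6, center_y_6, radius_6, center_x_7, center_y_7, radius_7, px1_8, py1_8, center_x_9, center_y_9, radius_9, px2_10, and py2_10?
px0_1 = 55, py0_1 = 403, py1_1 = 533, center_x_2 = 186, center_y_2 = 317, radius_2 = 44, px0_3 = 362, py0_3 = 323, px1_3 = 480, py1_3 = 436, center_x_4 = 244, center_x_5 = 373, center_y_5 = 51, radius_5 = 33, center_x_6 = 88, center_y_6 = 360, radius_6 = 37, center_x_7 = 148, center_y_7 = 78, radius_7 = 49, px1_8 = 60, py1_8 = 256, center_x_9 = 113, center_y_9 = 307, radius_9 = 68, px2_10 = 298, py2_10 = 209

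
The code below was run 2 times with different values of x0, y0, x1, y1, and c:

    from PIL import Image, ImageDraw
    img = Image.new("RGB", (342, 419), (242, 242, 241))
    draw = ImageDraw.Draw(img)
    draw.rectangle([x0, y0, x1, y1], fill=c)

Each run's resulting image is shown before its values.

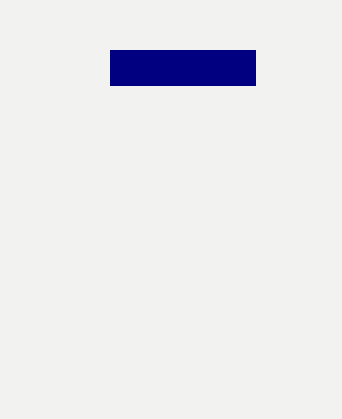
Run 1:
x0 = 110
y0 = 50
x1 = 255
y1 = 85
c = 'navy'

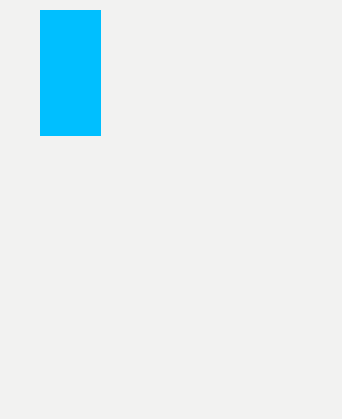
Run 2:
x0 = 40
y0 = 10
x1 = 100
y1 = 135
c = 'deepskyblue'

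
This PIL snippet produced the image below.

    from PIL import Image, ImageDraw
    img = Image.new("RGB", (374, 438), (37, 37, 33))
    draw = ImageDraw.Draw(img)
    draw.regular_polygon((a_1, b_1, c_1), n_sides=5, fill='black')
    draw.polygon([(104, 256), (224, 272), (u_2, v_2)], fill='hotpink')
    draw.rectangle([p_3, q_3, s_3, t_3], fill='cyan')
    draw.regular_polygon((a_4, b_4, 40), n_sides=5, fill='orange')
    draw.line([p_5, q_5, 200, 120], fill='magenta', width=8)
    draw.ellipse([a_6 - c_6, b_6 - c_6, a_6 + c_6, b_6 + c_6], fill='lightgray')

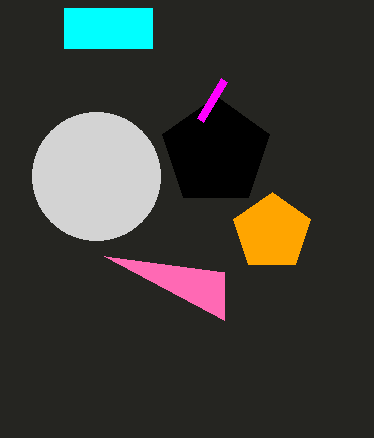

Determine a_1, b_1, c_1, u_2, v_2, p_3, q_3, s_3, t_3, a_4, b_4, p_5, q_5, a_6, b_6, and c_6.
a_1 = 216, b_1 = 152, c_1 = 56, u_2 = 224, v_2 = 320, p_3 = 64, q_3 = 8, s_3 = 152, t_3 = 48, a_4 = 272, b_4 = 232, p_5 = 224, q_5 = 80, a_6 = 96, b_6 = 176, c_6 = 64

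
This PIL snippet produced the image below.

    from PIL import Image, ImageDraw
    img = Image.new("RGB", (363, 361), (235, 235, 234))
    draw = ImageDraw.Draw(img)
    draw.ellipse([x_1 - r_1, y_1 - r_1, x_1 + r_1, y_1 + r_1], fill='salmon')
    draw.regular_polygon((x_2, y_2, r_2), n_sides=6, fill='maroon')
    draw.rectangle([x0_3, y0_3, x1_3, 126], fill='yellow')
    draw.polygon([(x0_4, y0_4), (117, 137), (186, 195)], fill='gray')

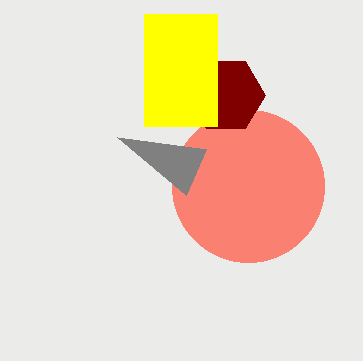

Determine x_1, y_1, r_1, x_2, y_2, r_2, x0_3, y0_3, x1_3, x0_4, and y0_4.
x_1 = 248; y_1 = 186; r_1 = 76; x_2 = 226; y_2 = 95; r_2 = 39; x0_3 = 144; y0_3 = 14; x1_3 = 217; x0_4 = 206; y0_4 = 149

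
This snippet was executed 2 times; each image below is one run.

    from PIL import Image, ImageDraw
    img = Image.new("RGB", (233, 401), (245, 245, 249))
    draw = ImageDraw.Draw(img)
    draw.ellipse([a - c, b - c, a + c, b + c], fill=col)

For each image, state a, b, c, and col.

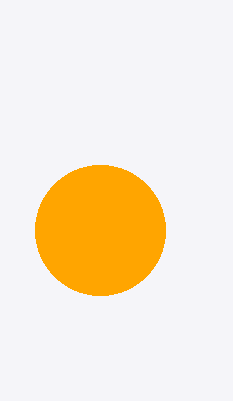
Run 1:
a = 100; b = 230; c = 65; col = 'orange'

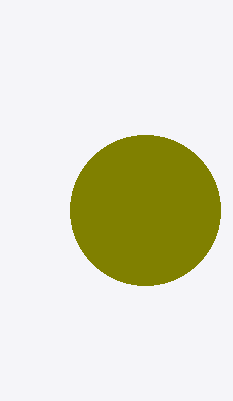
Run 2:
a = 145, b = 210, c = 75, col = 'olive'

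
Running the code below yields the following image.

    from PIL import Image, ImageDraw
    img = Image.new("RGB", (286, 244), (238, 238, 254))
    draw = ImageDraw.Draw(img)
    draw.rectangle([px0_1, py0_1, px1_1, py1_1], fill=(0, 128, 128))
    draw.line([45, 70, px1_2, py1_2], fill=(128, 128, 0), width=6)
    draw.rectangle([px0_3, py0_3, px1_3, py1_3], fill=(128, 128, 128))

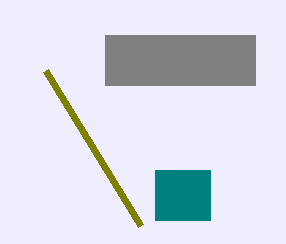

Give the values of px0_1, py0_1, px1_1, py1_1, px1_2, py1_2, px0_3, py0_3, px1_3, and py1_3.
px0_1 = 155; py0_1 = 170; px1_1 = 210; py1_1 = 220; px1_2 = 140; py1_2 = 225; px0_3 = 105; py0_3 = 35; px1_3 = 255; py1_3 = 85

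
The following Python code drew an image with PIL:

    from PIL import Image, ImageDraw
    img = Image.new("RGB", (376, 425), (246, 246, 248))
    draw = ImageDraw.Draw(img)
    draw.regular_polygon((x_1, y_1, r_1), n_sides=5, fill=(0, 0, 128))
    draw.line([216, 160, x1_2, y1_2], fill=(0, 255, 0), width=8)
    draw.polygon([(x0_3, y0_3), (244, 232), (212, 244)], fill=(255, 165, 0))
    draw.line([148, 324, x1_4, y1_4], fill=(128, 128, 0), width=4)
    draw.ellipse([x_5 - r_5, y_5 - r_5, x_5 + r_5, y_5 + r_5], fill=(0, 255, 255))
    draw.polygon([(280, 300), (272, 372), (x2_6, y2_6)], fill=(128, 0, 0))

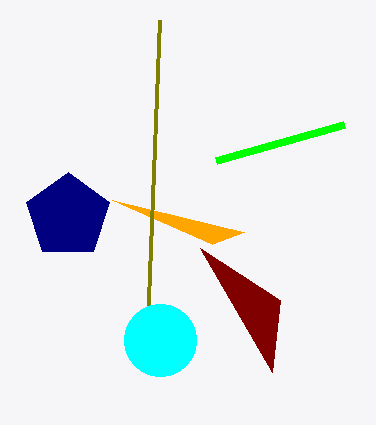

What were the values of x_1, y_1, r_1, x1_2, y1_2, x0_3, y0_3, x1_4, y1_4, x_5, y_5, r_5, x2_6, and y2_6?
x_1 = 68
y_1 = 216
r_1 = 44
x1_2 = 344
y1_2 = 124
x0_3 = 112
y0_3 = 200
x1_4 = 160
y1_4 = 20
x_5 = 160
y_5 = 340
r_5 = 36
x2_6 = 200
y2_6 = 248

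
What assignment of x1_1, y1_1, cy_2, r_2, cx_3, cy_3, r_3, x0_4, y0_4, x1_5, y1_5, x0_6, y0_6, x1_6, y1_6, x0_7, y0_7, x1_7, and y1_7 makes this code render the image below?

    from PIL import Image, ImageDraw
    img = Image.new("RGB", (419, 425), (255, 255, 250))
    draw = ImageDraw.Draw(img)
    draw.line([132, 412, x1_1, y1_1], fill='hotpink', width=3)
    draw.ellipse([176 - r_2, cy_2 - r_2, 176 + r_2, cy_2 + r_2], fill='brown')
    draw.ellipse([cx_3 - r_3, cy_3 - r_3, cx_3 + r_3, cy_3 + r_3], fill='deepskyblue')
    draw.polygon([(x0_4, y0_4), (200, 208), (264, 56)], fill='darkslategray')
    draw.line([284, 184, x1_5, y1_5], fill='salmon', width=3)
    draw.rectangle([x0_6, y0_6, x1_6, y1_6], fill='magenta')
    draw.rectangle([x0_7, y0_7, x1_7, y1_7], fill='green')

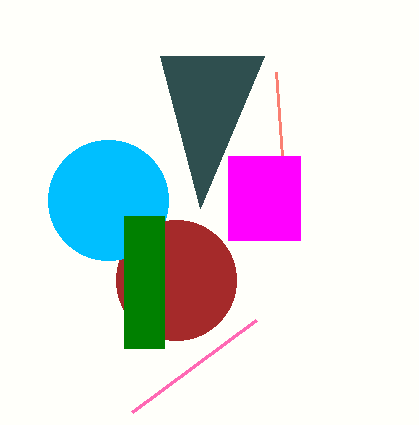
x1_1 = 256; y1_1 = 320; cy_2 = 280; r_2 = 60; cx_3 = 108; cy_3 = 200; r_3 = 60; x0_4 = 160; y0_4 = 56; x1_5 = 276; y1_5 = 72; x0_6 = 228; y0_6 = 156; x1_6 = 300; y1_6 = 240; x0_7 = 124; y0_7 = 216; x1_7 = 164; y1_7 = 348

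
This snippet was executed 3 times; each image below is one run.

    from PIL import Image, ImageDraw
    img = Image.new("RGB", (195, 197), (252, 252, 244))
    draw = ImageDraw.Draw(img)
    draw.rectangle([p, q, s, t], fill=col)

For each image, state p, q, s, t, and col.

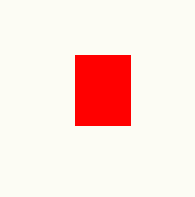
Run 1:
p = 75
q = 55
s = 130
t = 125
col = 'red'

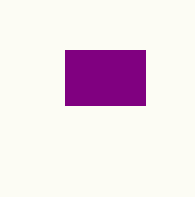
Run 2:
p = 65, q = 50, s = 145, t = 105, col = 'purple'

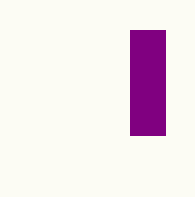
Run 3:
p = 130
q = 30
s = 165
t = 135
col = 'purple'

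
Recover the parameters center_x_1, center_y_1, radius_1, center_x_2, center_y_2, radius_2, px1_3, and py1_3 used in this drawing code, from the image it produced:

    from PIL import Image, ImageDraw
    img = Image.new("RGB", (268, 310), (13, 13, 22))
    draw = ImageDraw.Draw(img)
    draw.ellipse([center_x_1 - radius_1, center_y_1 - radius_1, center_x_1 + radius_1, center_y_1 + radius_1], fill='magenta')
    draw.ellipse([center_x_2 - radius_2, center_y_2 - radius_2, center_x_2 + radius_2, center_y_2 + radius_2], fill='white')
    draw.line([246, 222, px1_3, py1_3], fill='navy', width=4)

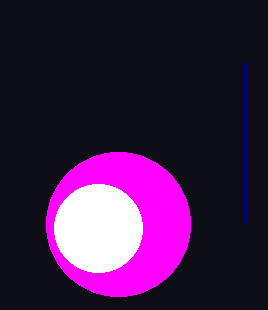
center_x_1 = 118
center_y_1 = 224
radius_1 = 72
center_x_2 = 98
center_y_2 = 228
radius_2 = 44
px1_3 = 246
py1_3 = 62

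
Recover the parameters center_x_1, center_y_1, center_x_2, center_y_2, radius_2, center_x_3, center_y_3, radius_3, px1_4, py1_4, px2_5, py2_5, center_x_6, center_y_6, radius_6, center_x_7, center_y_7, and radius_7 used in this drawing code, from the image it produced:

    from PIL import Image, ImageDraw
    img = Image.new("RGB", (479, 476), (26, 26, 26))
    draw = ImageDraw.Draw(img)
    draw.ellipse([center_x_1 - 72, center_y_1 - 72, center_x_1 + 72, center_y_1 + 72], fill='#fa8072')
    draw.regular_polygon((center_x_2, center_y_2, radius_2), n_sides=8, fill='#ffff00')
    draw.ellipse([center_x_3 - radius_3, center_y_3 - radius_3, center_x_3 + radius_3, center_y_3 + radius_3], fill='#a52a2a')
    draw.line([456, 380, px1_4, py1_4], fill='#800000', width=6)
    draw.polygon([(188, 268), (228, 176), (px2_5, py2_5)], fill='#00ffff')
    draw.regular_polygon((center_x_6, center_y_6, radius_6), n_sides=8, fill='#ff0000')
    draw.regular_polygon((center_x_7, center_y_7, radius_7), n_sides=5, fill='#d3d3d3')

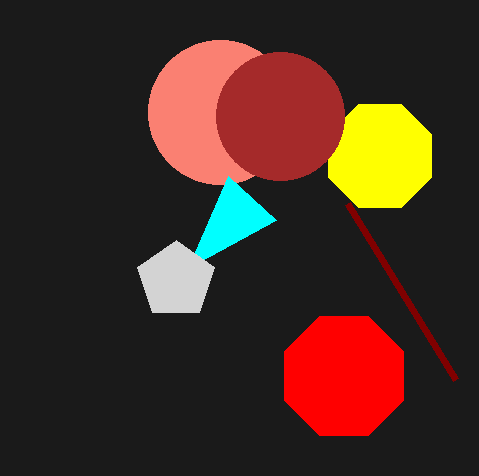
center_x_1 = 220
center_y_1 = 112
center_x_2 = 380
center_y_2 = 156
radius_2 = 56
center_x_3 = 280
center_y_3 = 116
radius_3 = 64
px1_4 = 348
py1_4 = 204
px2_5 = 276
py2_5 = 220
center_x_6 = 344
center_y_6 = 376
radius_6 = 64
center_x_7 = 176
center_y_7 = 280
radius_7 = 40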